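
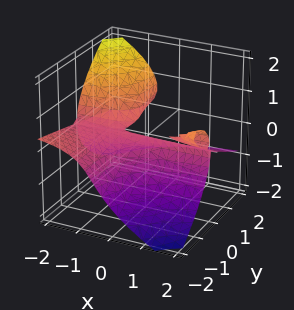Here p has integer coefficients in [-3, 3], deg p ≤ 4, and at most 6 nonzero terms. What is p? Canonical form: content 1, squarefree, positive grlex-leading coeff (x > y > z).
First, I count 2 distinct pieces. They look like related sheets of one shape, so recover p as a whole.
Then, degree: the shape is more complex than any degree-2 surface, so deg p = 3.
Then, against the integer gridlines: it meets the z-axis at z = 0 (among the integer gridlines); it meets the y-axis at y = 0 (among the integer gridlines); every point of the x-axis in the box is on the surface.
Finally, these observations pin down the coefficients.

x*y^2 + 3*x*y*z + 3*z^3 + y^2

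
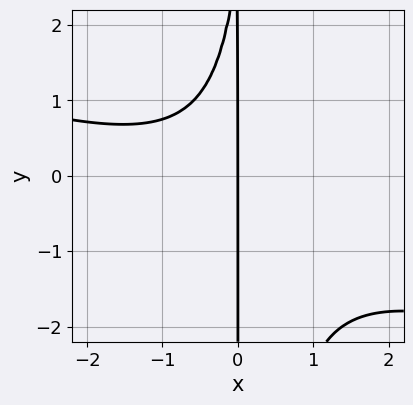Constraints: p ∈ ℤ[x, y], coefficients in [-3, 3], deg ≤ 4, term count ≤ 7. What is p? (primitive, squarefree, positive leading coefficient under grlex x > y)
First, the degree is 3 — a generic line meets the curve in up to 3 points.
Then, against the integer gridlines: it crosses the x-axis at the gridline x = 0; every point of the y-axis in the box is on the curve.
Finally, assembling these constraints gives the stated polynomial.

x^3 + 3*x^2*y + x^2 - x*y + 3*x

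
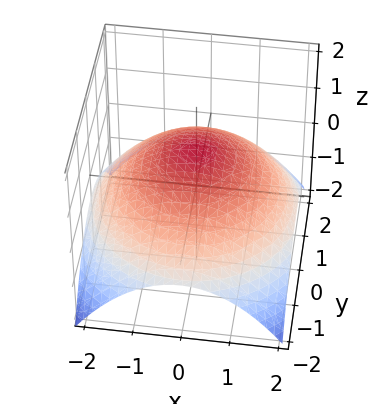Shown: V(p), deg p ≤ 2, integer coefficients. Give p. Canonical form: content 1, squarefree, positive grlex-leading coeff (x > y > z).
x^2 + y^2 + 3*z - 3

(a) Degree: no degree-1 surface has this shape, so deg p = 2.
(b) Symmetries: rotational symmetry about the z-axis ⇒ p depends on x, y only through x² + y².
(c) Against the integer gridlines: it meets the z-axis at z = 1 (among the integer gridlines); a circular section at z = 0 has radius between 1 and 2.
(d) Together with the visible shape, these determine p as stated.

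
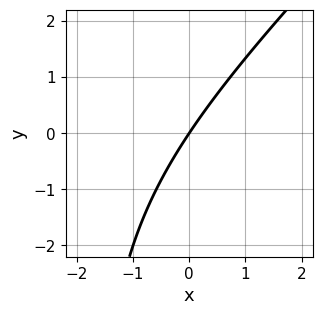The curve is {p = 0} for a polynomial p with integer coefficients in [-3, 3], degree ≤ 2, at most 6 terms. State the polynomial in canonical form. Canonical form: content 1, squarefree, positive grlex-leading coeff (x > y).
x^2 - x*y + 3*x - 2*y

1. Degree: no degree-1 curve has this shape, so deg p = 2.
2. Checking where it meets the axes: one y-axis crossing is at y = 0; one x-axis crossing is at x = 0.
3. Matching integer coefficients to the picture gives p.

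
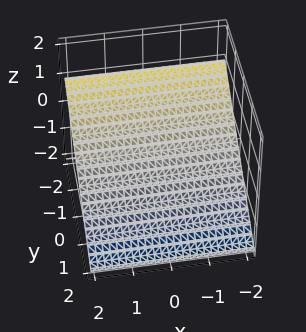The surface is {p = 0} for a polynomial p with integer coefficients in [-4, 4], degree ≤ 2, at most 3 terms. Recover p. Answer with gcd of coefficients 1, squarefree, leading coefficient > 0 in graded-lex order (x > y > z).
deg p = 1. The surface is flat (a plane).
Observable constraints: one y-axis crossing is at y = -1; the surface avoids every integer x-axis point in the box.
Solving for integer coefficients yields p as stated.

2*y + 3*z + 2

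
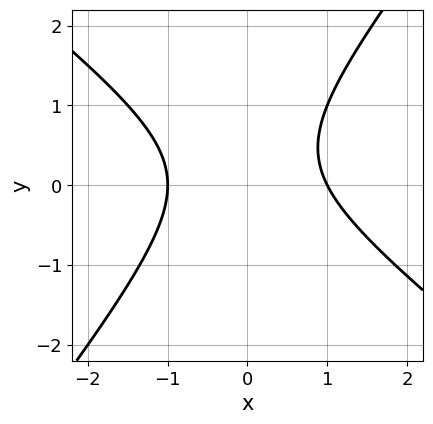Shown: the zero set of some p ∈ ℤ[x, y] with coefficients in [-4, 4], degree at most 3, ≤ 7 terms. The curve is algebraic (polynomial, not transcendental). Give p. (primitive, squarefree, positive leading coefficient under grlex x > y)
2*x^2 + x*y - 2*y^2 + y - 2

First, deg p = 2. No degree-1 curve has this shape.
Next, reading off the gridlines: the x-axis gridline crossings are at x ∈ {-1, 1}; no y-intercept at any integer in the box.
Finally, fitting integer coefficients to these (and the overall shape) gives p.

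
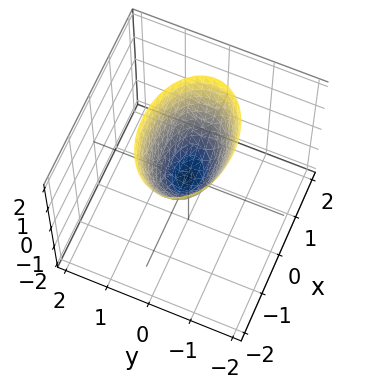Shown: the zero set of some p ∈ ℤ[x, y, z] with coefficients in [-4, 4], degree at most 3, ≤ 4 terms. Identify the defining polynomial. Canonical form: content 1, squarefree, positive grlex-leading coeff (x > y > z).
x^2 + 2*y^2 - z

(a) The degree is 2 — a paraboloid; a quadric.
(b) Symmetries: the y ↦ −y reflection is a symmetry, so y appears only in even powers; the x ↦ −x reflection is a symmetry, so x appears only in even powers.
(c) Checking where it meets the axes: it crosses the y-axis at the gridline y = 0; one x-axis crossing is at x = 0; it meets the z-axis at z = 0 (among the integer gridlines).
(d) These observations pin down the coefficients.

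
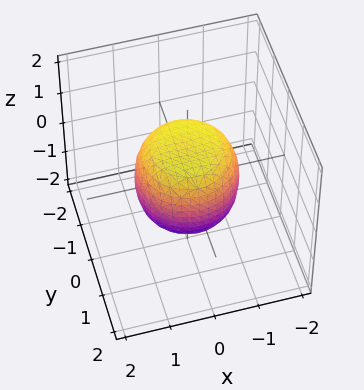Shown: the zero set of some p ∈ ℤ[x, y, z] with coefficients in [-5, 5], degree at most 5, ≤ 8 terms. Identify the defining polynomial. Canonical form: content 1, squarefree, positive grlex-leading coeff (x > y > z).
The degree is 4 — the shape is more complex than any degree-3 surface.
By symmetry, every cross-section ⟂ z is a circle, so x, y appear only via x² + y².
From the visible intercepts: a circular section at z = -1 has radius between 0 and 1; among the integer gridlines, it crosses the z-axis at z ∈ {-1, 1}.
These observations pin down the coefficients.

2*x^4 + 4*x^2*y^2 + 2*y^4 - x^2 - y^2 + 2*z^2 - 2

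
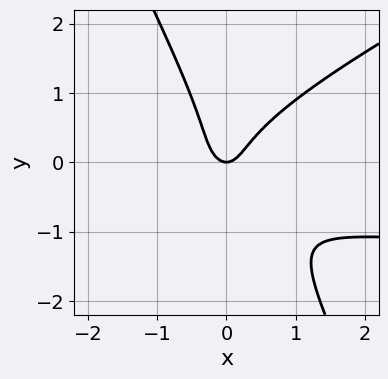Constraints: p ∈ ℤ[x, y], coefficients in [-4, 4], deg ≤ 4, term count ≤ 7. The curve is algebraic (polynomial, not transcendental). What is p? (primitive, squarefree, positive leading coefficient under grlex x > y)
2*x^2*y - 3*x*y^2 - 2*y^3 + 3*x^2 - y

(a) deg p = 3. No degree-2 curve has this shape.
(b) Reading off the gridlines: it crosses the x-axis at the gridline x = 0; it meets the y-axis at y = 0 (among the integer gridlines).
(c) These observations pin down the coefficients.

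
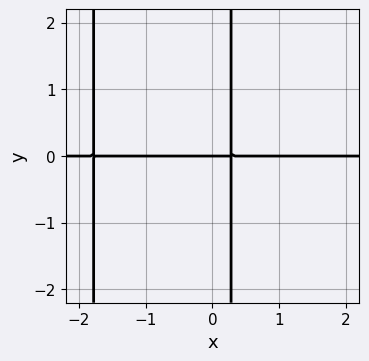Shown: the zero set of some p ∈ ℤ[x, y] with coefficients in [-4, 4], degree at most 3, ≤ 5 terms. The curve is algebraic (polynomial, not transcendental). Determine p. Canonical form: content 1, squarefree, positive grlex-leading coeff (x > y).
1. deg p = 3. No degree-2 curve has this shape.
2. From the visible intercepts: it crosses the y-axis at the gridline y = 0; the visible x-axis segment lies entirely on the curve.
3. Matching integer coefficients to the picture gives p.

2*x^2*y + 3*x*y - y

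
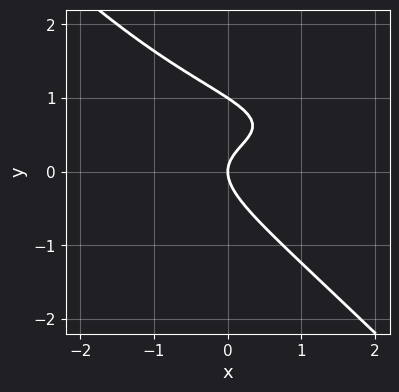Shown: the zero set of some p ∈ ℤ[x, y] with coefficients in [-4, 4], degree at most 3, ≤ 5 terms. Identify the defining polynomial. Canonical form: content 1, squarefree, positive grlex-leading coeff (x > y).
3*x*y^2 + 3*y^3 - 3*x*y - 3*y^2 + 2*x

First, degree: no degree-2 curve has this shape, so deg p = 3.
Then, checking where it meets the axes: the y-axis gridline crossings are at y ∈ {0, 1}; one x-axis crossing is at x = 0.
Finally, matching integer coefficients to the picture gives p.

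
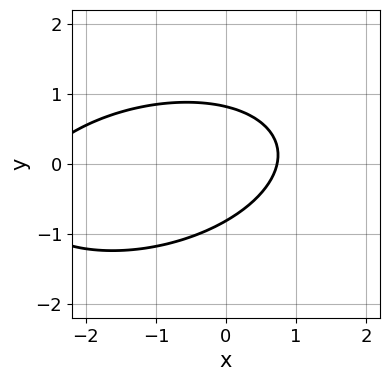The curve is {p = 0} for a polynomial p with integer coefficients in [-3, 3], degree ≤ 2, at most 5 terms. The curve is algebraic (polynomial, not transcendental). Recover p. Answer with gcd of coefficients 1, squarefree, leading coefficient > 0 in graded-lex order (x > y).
1. deg p = 2.
2. Matching integer coefficients to the picture gives p.

x^2 - x*y + 3*y^2 + 2*x - 2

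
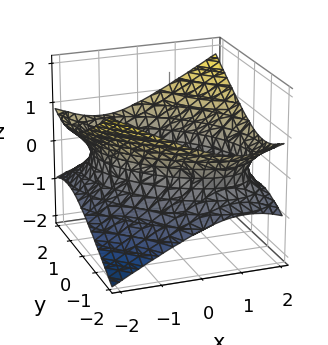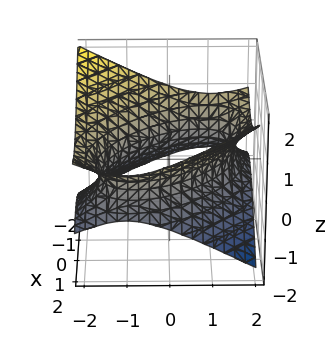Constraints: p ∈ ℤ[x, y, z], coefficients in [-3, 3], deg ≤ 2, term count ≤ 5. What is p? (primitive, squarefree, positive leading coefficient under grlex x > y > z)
x^2 + x*y + y^2 - 3*z^2 - 2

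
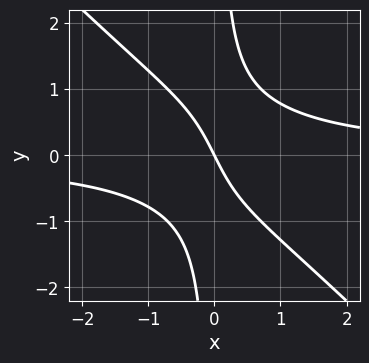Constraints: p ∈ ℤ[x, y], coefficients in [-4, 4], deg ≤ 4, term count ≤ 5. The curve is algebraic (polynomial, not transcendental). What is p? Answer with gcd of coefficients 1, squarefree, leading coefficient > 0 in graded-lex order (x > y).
2*x^2*y + 2*x*y^2 - 2*x - y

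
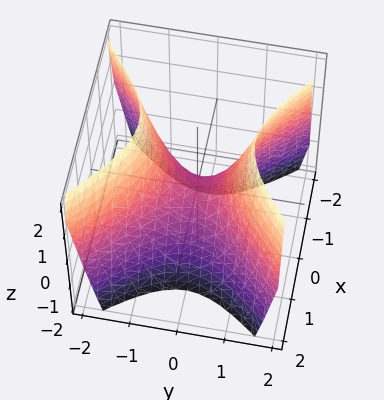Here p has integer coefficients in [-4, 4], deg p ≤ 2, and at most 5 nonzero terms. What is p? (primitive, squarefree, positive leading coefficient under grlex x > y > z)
3*x^2 - 3*y^2 + 2*z

1. Degree: a saddle surface; a quadric, so deg p = 2.
2. Symmetries: the y ↦ −y reflection is a symmetry, so y appears only in even powers; the x ↦ −x reflection is a symmetry, so x appears only in even powers.
3. Against the integer gridlines: one y-axis crossing is at y = 0; one z-axis crossing is at z = 0.
4. Fitting integer coefficients to these (and the overall shape) gives p.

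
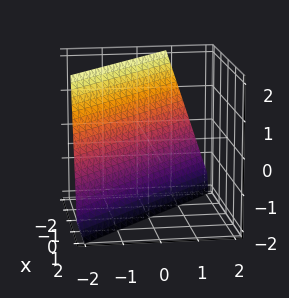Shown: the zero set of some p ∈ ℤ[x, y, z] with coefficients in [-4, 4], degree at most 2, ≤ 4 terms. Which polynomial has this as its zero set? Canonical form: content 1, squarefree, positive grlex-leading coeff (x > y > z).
First, the degree is 1 — every cross-section is a straight line — this is a plane.
Then, reading off the gridlines: one z-axis crossing is at z = -2.
Finally, matching integer coefficients to the picture gives p.

3*x + 3*y + z + 2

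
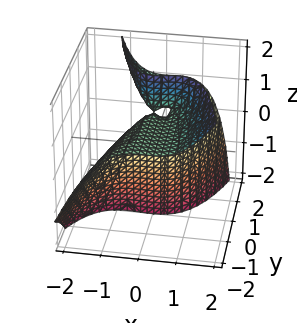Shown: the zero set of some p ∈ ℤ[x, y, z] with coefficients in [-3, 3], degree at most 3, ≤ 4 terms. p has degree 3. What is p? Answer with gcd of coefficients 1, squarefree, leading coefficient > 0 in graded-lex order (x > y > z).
First, deg p = 3. A generic line meets the surface in up to 3 points.
Next, against the integer gridlines: it meets the y-axis at y = 0 (among the integer gridlines); the visible z-axis segment lies entirely on the surface; one x-axis crossing is at x = 0.
Finally, solving for integer coefficients yields p as stated.

2*x^3 - x^2*z + 3*y*z - 3*y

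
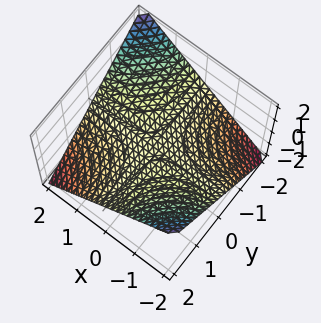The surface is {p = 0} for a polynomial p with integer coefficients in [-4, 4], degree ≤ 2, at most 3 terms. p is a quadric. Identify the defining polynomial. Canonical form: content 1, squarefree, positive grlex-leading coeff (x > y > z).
x*y + 2*z

(a) Degree: a hyperbolic paraboloid; a quadric, so deg p = 2.
(b) Checking where it meets the axes: one z-axis crossing is at z = 0; the visible y-axis segment lies entirely on the surface.
(c) These observations pin down the coefficients. Check: (2, 0, 0) on the x-axis lies on the surface, and p(2, 0, 0) = 0. ✓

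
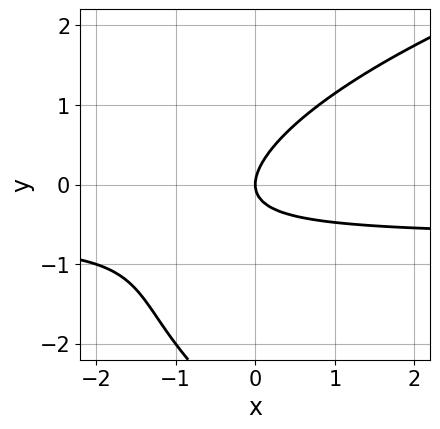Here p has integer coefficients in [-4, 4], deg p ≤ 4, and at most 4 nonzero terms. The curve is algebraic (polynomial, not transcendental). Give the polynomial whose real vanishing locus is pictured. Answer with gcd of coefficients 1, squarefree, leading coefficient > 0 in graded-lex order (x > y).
(a) Degree: a generic line meets the curve in up to 3 points, so deg p = 3.
(b) From the visible intercepts: it crosses the y-axis at the gridline y = 0; it crosses the x-axis at the gridline x = 0.
(c) Matching integer coefficients to the picture gives p.

y^3 - 3*x*y + 3*y^2 - 2*x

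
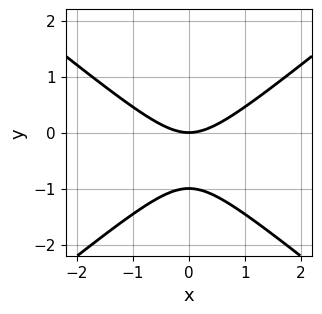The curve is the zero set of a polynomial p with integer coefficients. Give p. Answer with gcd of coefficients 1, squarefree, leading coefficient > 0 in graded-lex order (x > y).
(a) Degree: the shape is more complex than any degree-1 curve, so deg p = 2.
(b) Symmetries: it's symmetric under x → −x, forcing even powers of x.
(c) Checking where it meets the axes: among the integer gridlines, it crosses the y-axis at y ∈ {-1, 0}; it meets the x-axis at x = 0 (among the integer gridlines).
(d) Together with the visible shape, these determine p as stated.

2*x^2 - 3*y^2 - 3*y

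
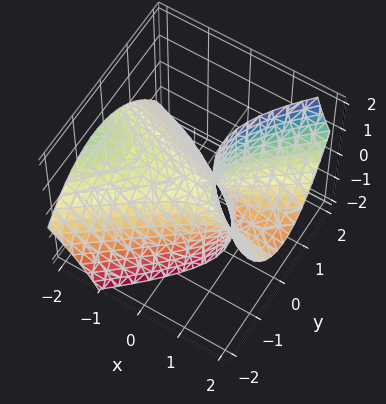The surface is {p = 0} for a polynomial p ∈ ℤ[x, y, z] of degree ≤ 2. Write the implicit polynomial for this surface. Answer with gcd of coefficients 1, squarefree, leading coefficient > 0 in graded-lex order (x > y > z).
deg p = 2.
Checking where it meets the axes: it crosses the x-axis at the gridline x = 0; it meets the z-axis at z = 0 (among the integer gridlines); it crosses the y-axis at the gridline y = 0.
The integer polynomial consistent with all of this is the stated p.

x^2 + x*y + 3*x*z - 3*y^2 - 2*z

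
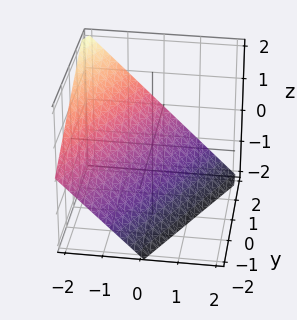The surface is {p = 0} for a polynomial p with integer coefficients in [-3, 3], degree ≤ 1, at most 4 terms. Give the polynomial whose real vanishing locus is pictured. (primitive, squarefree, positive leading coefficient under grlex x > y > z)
2*x - y + 2*z + 2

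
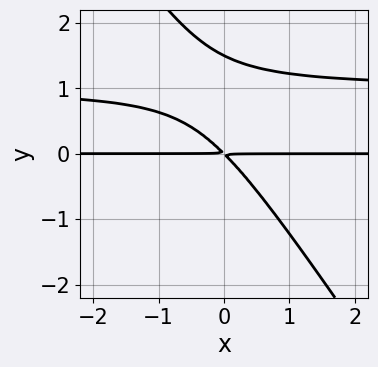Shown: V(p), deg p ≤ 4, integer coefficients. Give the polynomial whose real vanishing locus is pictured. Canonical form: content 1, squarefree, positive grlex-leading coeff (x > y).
3*x*y^2 + 2*y^3 - 3*x*y - 3*y^2

1. The degree is 3 — the shape is more complex than any degree-2 curve.
2. From the visible intercepts: every point of the x-axis in the box is on the curve.
3. Fitting integer coefficients to these (and the overall shape) gives p.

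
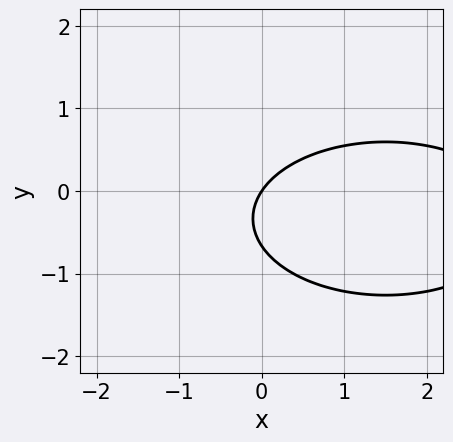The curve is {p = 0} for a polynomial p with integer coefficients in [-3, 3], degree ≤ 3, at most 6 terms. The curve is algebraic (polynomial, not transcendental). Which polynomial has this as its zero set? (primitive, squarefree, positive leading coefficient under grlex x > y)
(a) Degree: a generic line meets the curve in up to 2 points, so deg p = 2.
(b) From the axis intercepts and sections: it crosses the x-axis at the gridline x = 0; one y-axis crossing is at y = 0.
(c) Fitting integer coefficients to these (and the overall shape) gives p.

x^2 + 3*y^2 - 3*x + 2*y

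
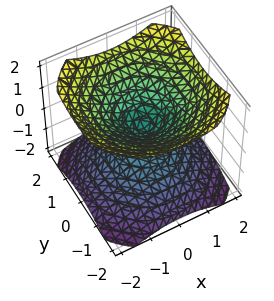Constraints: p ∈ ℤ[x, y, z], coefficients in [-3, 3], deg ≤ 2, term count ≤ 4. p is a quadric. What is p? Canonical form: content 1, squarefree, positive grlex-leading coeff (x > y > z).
First, the picture has 2 separate pieces.
Next, the degree is 2 — two nappes meeting at a single point; a quadric.
Next, by symmetry, the surface is invariant under rotation about z: p = q(x² + y², z); the z ↦ −z reflection is a symmetry, so z appears only in even powers.
Next, reading off the gridlines: it meets the x-axis at x = 0 (among the integer gridlines); it meets the y-axis at y = 0 (among the integer gridlines).
Finally, together with the visible shape, these determine p as stated.

2*x^2 + 2*y^2 - 3*z^2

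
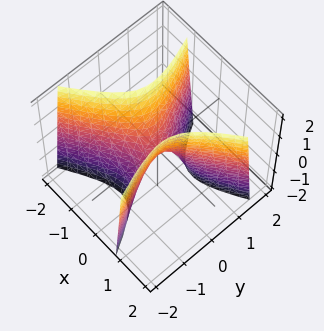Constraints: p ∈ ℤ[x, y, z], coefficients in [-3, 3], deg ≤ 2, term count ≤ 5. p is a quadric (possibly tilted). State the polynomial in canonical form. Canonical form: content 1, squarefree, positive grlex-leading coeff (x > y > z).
3*x^2 - 3*x*y - 2*y^2 - z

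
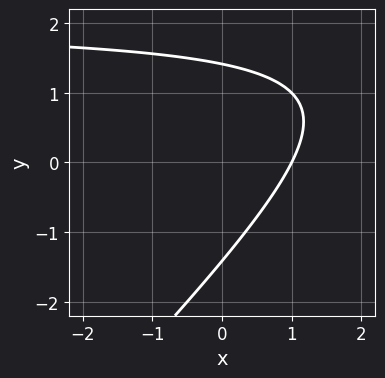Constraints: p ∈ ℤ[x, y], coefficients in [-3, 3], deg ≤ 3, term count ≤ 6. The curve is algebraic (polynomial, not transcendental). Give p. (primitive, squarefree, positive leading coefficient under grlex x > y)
x*y - y^2 - 2*x + 2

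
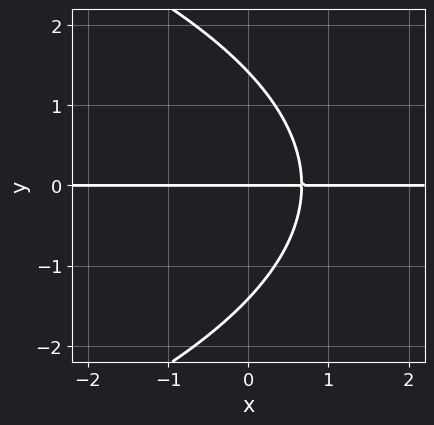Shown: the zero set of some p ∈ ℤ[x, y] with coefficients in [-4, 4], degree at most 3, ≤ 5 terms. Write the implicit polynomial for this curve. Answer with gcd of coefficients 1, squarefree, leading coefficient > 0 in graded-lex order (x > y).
(a) The degree is 3 — a generic line meets the curve in up to 3 points.
(b) Reading off the gridlines: the visible x-axis segment lies entirely on the curve; it crosses the y-axis at the gridline y = 0.
(c) Solving for integer coefficients yields p as stated.

y^3 + 3*x*y - 2*y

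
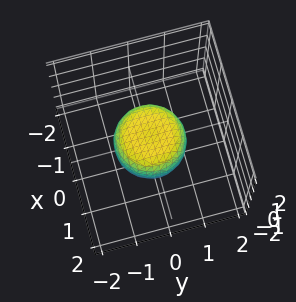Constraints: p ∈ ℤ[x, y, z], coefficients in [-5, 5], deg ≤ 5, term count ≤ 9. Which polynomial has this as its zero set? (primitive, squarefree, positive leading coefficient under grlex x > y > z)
First, degree: a generic line meets the surface in up to 4 points, so deg p = 4.
Next, symmetry: the z-axis is an axis of rotation, so x and y enter only as x² + y².
Then, against the integer gridlines: the x-axis gridline crossings are at x ∈ {-1, 1}; the y-axis gridline crossings are at y ∈ {-1, 1}.
Finally, putting this together gives p.

2*x^4 + 4*x^2*y^2 + 2*y^4 - x^2 - y^2 + 2*z^2 - 1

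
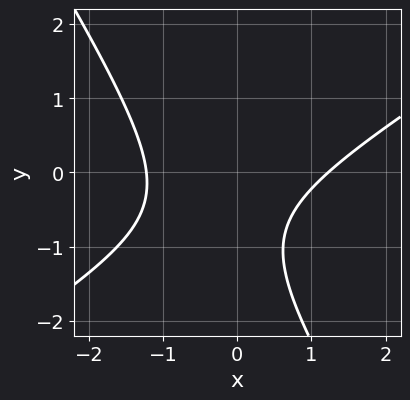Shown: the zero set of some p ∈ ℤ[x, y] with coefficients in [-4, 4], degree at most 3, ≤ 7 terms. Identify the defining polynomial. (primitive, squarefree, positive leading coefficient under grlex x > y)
2*x^2 - 2*x*y - 2*y^2 - 3*y - 3

1. The degree is 2 — the shape is more complex than any degree-1 curve.
2. From the visible intercepts: it misses every integer gridline on the y-axis.
3. Assembling these constraints gives the stated polynomial.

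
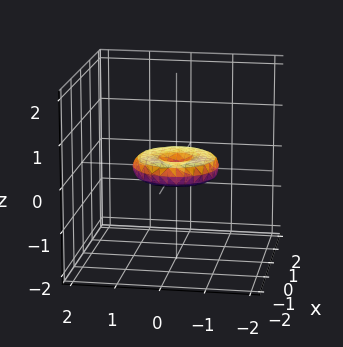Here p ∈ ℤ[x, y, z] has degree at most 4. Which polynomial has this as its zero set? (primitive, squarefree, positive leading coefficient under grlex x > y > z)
x^4 + 2*x^2*y^2 + y^4 - x^2 - y^2 + 3*z^2

First, the degree is 4 — a generic line meets the surface in up to 4 points.
Next, symmetry: every cross-section ⟂ z is a circle, so x, y appear only via x² + y².
Then, reading off the gridlines: among the integer gridlines, it crosses the y-axis at y ∈ {-1, 0, 1}; the x-axis gridline crossings are at x ∈ {-1, 0, 1}; a circular section at z = 0 has radius exactly 1.
Finally, fitting integer coefficients to these (and the overall shape) gives p.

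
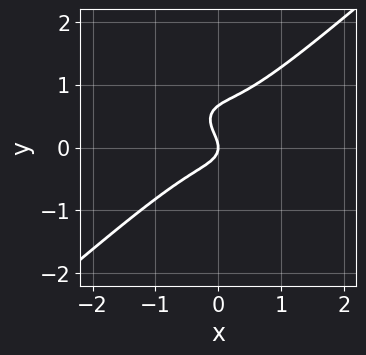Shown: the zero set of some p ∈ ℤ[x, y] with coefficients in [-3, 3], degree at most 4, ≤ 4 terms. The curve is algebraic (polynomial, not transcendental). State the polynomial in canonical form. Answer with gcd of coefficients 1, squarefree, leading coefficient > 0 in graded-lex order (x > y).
(a) The degree is 3 — the shape is more complex than any degree-2 curve.
(b) From the axis intercepts and sections: it crosses the y-axis at the gridline y = 0; one x-axis crossing is at x = 0.
(c) Solving for integer coefficients yields p as stated.

2*x^3 - 3*y^3 + 2*y^2 + x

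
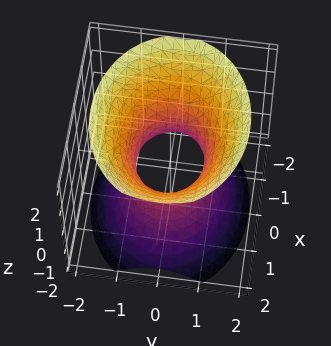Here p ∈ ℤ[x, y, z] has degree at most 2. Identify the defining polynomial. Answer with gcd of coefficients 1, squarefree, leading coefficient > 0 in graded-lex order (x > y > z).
2*x^2 + 3*y^2 - 2*z^2 - 2

First, the degree is 2 — one connected sheet with a waist; a quadric.
Then, symmetries: it's symmetric under x → −x, forcing even powers of x; mirror symmetry z ↦ −z ⇒ only even powers of z; it's symmetric under y → −y, forcing even powers of y.
Then, checking where it meets the axes: among the integer gridlines, it crosses the x-axis at x ∈ {-1, 1}; it misses every integer gridline on the z-axis.
Finally, putting this together gives p.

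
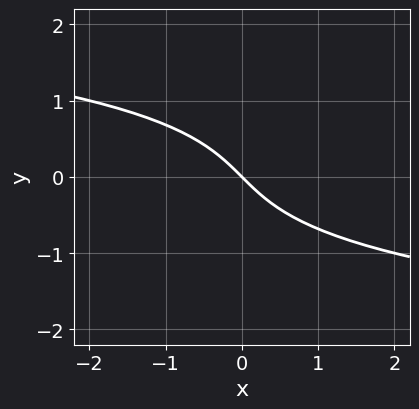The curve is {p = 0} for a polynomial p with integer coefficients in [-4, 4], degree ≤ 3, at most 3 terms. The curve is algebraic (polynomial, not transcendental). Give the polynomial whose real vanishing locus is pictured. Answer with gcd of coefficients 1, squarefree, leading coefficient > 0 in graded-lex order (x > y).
y^3 + x + y

First, the degree is 3 — the shape is more complex than any degree-2 curve.
Next, against the integer gridlines: it crosses the x-axis at the gridline x = 0; it meets the y-axis at y = 0 (among the integer gridlines).
Finally, these observations pin down the coefficients.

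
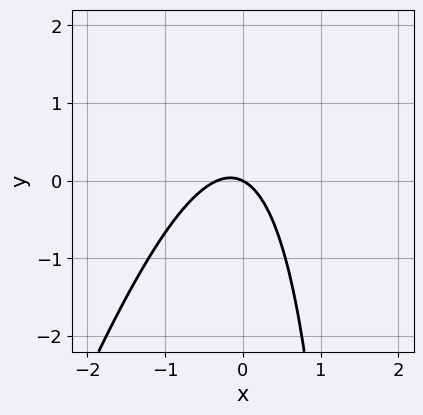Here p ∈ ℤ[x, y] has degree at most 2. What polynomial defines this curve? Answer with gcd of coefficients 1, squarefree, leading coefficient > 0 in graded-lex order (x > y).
(a) The degree is 2 — the shape is more complex than any degree-1 curve.
(b) Checking where it meets the axes: it crosses the x-axis at the gridline x = 0; it meets the y-axis at y = 0 (among the integer gridlines).
(c) Together with the visible shape, these determine p as stated.

3*x^2 - x*y + x + 2*y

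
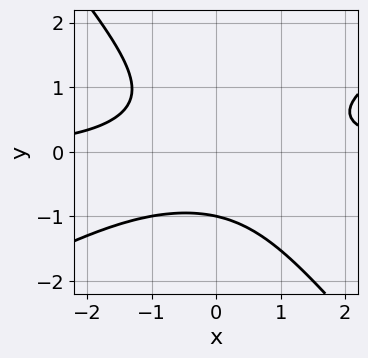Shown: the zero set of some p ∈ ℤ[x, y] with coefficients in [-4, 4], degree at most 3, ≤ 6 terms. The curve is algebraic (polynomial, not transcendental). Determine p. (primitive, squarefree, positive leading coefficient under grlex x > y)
First, the degree is 3 — no degree-2 curve has this shape.
Then, against the integer gridlines: it misses every integer gridline on the x-axis; it meets the y-axis at y = -1 (among the integer gridlines).
Finally, the integer polynomial consistent with all of this is the stated p.

2*x^2*y - 2*x*y^2 - 3*y^3 - 3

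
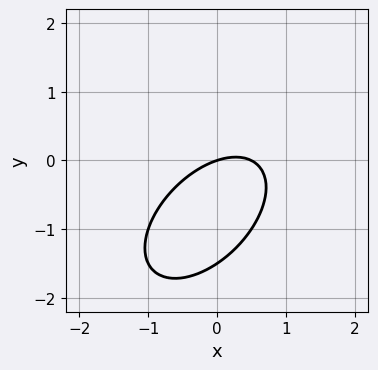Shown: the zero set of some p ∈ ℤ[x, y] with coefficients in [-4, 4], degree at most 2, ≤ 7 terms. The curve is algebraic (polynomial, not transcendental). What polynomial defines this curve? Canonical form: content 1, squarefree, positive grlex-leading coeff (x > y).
(a) deg p = 2. A generic line meets the curve in up to 2 points.
(b) From the axis intercepts and sections: it meets the x-axis at x = 0 (among the integer gridlines); one y-axis crossing is at y = 0.
(c) Together with the visible shape, these determine p as stated.

2*x^2 - 2*x*y + 2*y^2 - x + 3*y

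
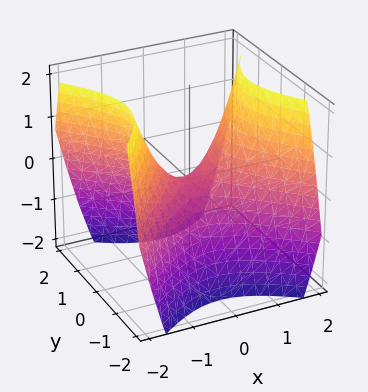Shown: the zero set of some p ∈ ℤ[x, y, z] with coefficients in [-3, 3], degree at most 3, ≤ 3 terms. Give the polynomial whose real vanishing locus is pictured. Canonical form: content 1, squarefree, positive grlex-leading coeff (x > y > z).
x^2 - y^2 - z

1. Degree: a hyperbolic paraboloid; a quadric, so deg p = 2.
2. Symmetries: it's symmetric under y → −y, forcing even powers of y; it's symmetric under x → −x, forcing even powers of x.
3. From the visible intercepts: it crosses the z-axis at the gridline z = 0; it crosses the y-axis at the gridline y = 0.
4. Assembling these constraints gives the stated polynomial.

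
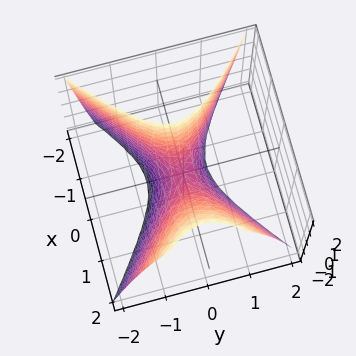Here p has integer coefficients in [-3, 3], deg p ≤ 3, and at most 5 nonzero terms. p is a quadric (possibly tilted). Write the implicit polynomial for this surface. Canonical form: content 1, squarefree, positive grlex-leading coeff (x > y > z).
deg p = 2. The shape is more complex than any degree-1 surface.
Observable constraints: one z-axis crossing is at z = 0; one x-axis crossing is at x = 0; one y-axis crossing is at y = 0.
Fitting integer coefficients to these (and the overall shape) gives p.

2*x^2 - x*z - 3*y^2 - z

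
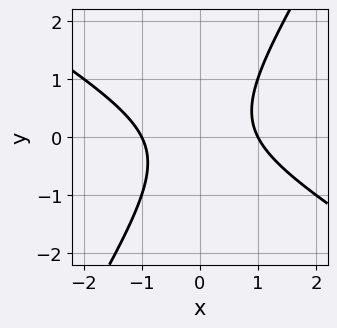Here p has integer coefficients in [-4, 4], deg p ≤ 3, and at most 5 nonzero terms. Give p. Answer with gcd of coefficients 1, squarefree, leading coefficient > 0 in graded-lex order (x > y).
1. deg p = 2. No degree-1 curve has this shape.
2. Reading off the gridlines: among the integer gridlines, it crosses the x-axis at x ∈ {-1, 1}; no y-intercept at any integer in the box.
3. These observations pin down the coefficients.

x^2 + x*y - y^2 - 1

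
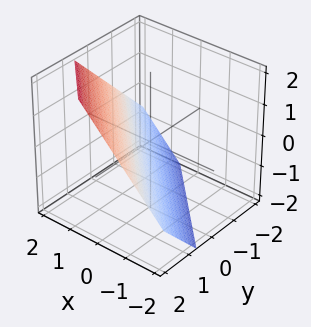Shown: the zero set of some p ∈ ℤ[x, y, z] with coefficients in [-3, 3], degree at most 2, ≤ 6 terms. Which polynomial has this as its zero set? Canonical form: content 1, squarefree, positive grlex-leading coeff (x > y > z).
3*x + 3*y - 3*z - 2

First, deg p = 1. Every cross-section is a straight line — this is a plane.
Finally, the integer polynomial consistent with all of this is the stated p.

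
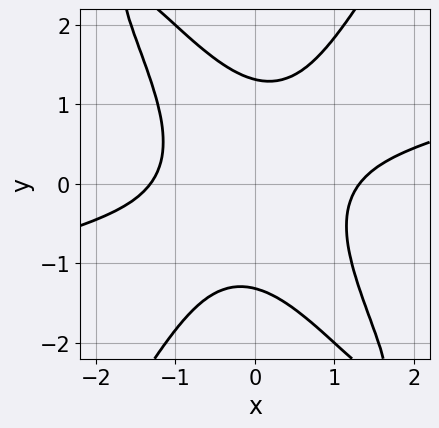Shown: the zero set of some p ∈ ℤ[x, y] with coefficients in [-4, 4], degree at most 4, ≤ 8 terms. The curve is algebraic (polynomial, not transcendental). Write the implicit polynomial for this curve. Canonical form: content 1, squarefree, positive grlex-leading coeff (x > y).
x^4 - 3*x^3*y - 3*x^2*y^2 + x*y^3 + y^4 - 3

1. Degree: no degree-3 curve has this shape, so deg p = 4.
2. Putting this together gives p.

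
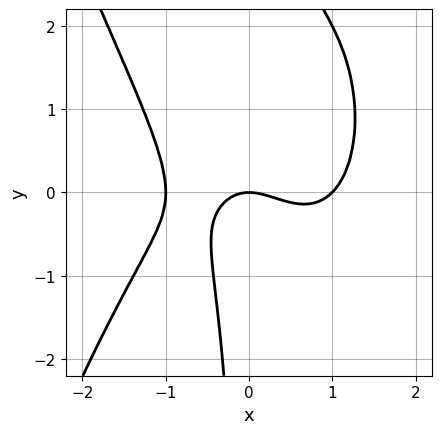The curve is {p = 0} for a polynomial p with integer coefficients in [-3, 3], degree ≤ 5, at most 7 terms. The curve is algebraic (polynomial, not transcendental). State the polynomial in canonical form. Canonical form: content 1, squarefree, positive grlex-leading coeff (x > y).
The degree is 4 — no degree-3 curve has this shape.
Observable constraints: it meets the y-axis at y = 0 (among the integer gridlines); the x-axis gridline crossings are at x ∈ {-1, 0, 1}.
Solving for integer coefficients yields p as stated.

x^4 + x*y^2 - x^2 - x*y - y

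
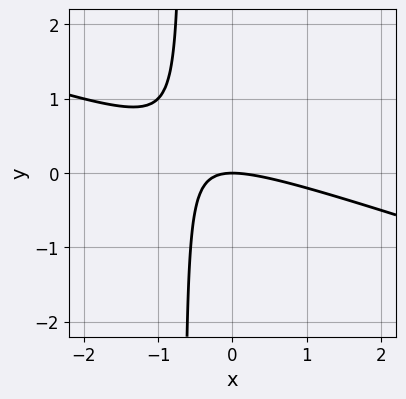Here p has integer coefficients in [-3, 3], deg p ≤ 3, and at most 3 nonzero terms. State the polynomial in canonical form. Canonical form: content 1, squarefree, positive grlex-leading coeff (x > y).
1. The degree is 2 — the shape is more complex than any degree-1 curve.
2. From the axis intercepts and sections: it crosses the x-axis at the gridline x = 0; one y-axis crossing is at y = 0.
3. Putting this together gives p.

x^2 + 3*x*y + 2*y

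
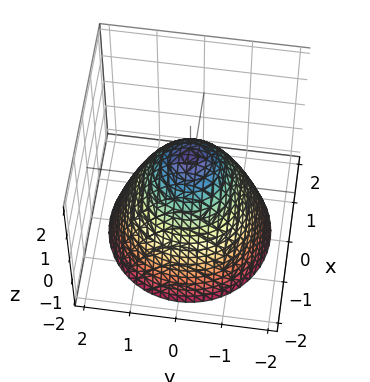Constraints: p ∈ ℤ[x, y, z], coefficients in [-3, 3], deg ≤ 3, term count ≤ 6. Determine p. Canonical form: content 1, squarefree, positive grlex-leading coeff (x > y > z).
First, deg p = 2. The shape is more complex than any degree-1 surface.
Next, symmetries: rotational symmetry about the z-axis ⇒ p depends on x, y only through x² + y².
Then, observable constraints: the y-axis gridline crossings are at y ∈ {-1, 1}; it crosses the z-axis at the gridline z = 1; a circular section at z = -2 has radius between 1 and 2; among the integer gridlines, it crosses the x-axis at x ∈ {-1, 1}.
Finally, assembling these constraints gives the stated polynomial.

x^2 + y^2 + z - 1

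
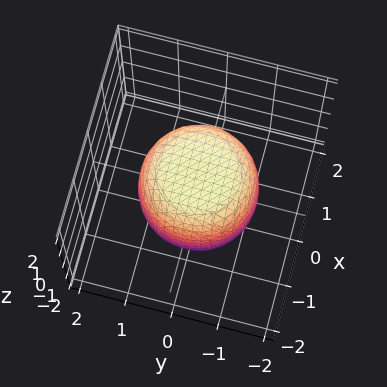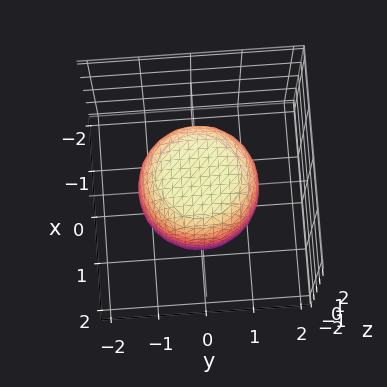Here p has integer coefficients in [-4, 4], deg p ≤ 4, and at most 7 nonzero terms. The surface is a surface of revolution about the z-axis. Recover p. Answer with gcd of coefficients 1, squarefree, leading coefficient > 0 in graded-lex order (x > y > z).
2*x^4 + 4*x^2*y^2 + 2*y^4 - x^2 - y^2 + 2*z^2 - 3

1. The degree is 4 — the shape is more complex than any degree-3 surface.
2. Symmetries: the z-axis is an axis of rotation, so x and y enter only as x² + y².
3. From the axis intercepts and sections: a circular section at z = 1 has radius exactly 1.
4. Fitting integer coefficients to these (and the overall shape) gives p.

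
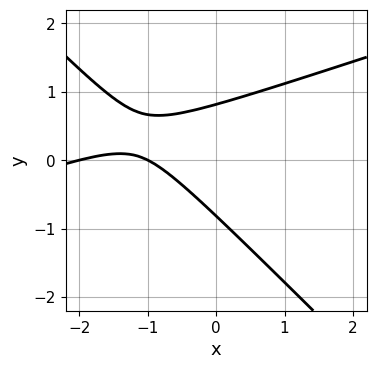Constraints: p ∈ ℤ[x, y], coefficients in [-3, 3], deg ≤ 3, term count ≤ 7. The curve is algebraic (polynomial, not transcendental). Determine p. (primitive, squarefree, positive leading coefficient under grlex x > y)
x^2 - 2*x*y - 3*y^2 + 3*x + 2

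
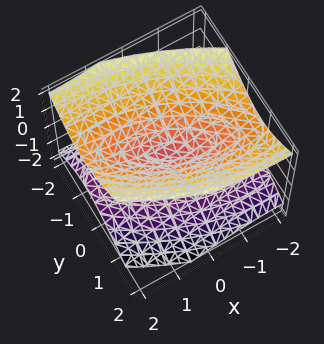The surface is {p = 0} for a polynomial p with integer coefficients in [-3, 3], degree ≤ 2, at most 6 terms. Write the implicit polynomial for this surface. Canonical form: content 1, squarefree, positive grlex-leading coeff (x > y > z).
x^2 + 2*x*y + 3*y^2 - 3*z^2

(a) I count 2 distinct pieces.
(b) Degree: the shape is more complex than any degree-1 surface, so deg p = 2.
(c) Observable constraints: one z-axis crossing is at z = 0; one x-axis crossing is at x = 0; it crosses the y-axis at the gridline y = 0.
(d) Solving for integer coefficients yields p as stated.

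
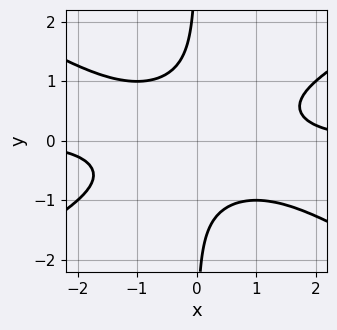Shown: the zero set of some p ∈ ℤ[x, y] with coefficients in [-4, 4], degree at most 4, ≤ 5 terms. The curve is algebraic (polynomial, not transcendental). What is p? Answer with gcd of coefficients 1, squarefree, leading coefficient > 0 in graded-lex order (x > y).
First, deg p = 4. No degree-3 curve has this shape.
Next, from the axis intercepts and sections: the curve avoids every integer x-axis point in the box; it misses every integer gridline on the y-axis.
Finally, the integer polynomial consistent with all of this is the stated p.

x^3*y - 3*x*y^3 - 2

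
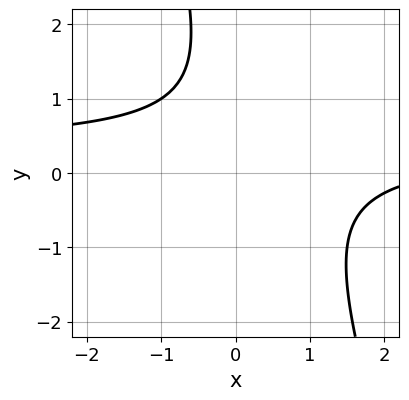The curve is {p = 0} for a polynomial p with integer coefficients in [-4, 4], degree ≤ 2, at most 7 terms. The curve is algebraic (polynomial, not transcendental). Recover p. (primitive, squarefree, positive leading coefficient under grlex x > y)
3*x*y + y^2 - x - 2*y + 3

1. Degree: the shape is more complex than any degree-1 curve, so deg p = 2.
2. Observable constraints: no y-intercept at any integer in the box; no x-intercept at any integer in the box.
3. Putting this together gives p.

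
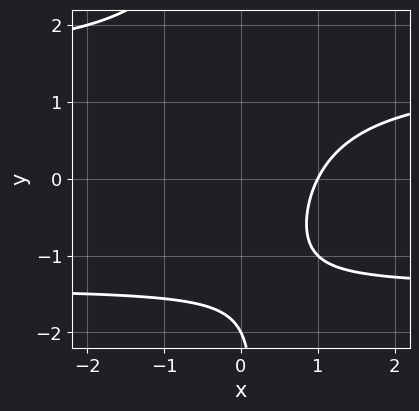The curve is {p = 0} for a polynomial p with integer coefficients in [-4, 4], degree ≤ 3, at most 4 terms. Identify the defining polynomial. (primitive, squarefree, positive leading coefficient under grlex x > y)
x*y^2 - 2*x + y + 2

Degree: a generic line meets the curve in up to 3 points, so deg p = 3.
From the visible intercepts: it meets the y-axis at y = -2 (among the integer gridlines); it meets the x-axis at x = 1 (among the integer gridlines).
Solving for integer coefficients yields p as stated.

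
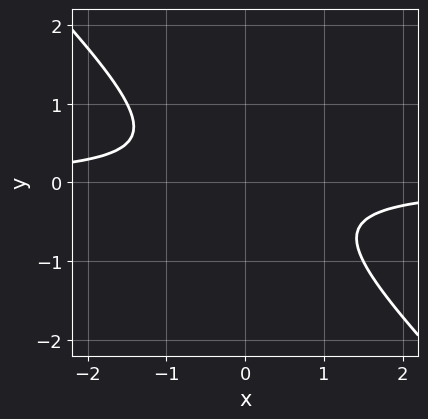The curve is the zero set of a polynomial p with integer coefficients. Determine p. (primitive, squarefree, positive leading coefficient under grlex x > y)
2*x*y + 2*y^2 + 1

First, the degree is 2 — no degree-1 curve has this shape.
Then, against the integer gridlines: it misses every integer gridline on the y-axis; no x-intercept at any integer in the box.
Finally, together with the visible shape, these determine p as stated.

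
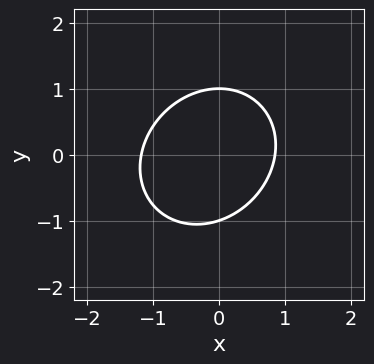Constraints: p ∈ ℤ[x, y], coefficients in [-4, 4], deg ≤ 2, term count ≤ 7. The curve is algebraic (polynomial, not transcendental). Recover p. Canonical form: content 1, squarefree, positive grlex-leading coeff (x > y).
3*x^2 - x*y + 3*y^2 + x - 3

1. The degree is 2 — a generic line meets the curve in up to 2 points.
2. From the visible intercepts: among the integer gridlines, it crosses the y-axis at y ∈ {-1, 1}.
3. Assembling these constraints gives the stated polynomial.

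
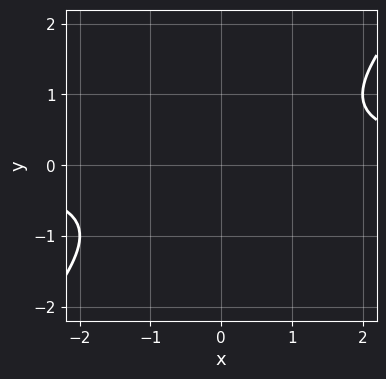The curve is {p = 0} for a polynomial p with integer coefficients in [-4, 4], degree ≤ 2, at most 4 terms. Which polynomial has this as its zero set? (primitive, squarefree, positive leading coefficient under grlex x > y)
1. Degree: no degree-1 curve has this shape, so deg p = 2.
2. Checking where it meets the axes: it misses every integer gridline on the y-axis; the curve avoids every integer x-axis point in the box.
3. Matching integer coefficients to the picture gives p.

x*y - y^2 - 1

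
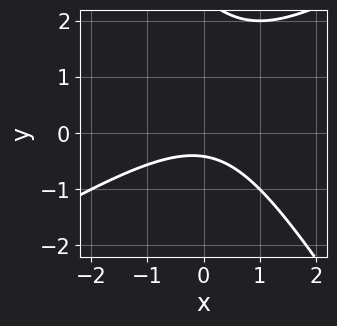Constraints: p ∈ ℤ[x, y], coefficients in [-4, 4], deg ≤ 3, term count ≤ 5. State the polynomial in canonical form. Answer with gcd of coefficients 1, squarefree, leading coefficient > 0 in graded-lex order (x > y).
deg p = 2.
Reading off the gridlines: the curve avoids every integer x-axis point in the box.
The integer polynomial consistent with all of this is the stated p.

x^2 - x*y - y^2 + 2*y + 1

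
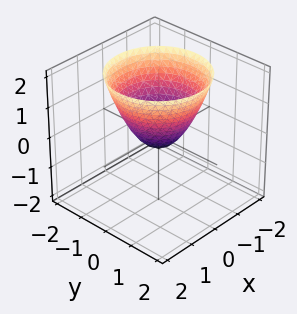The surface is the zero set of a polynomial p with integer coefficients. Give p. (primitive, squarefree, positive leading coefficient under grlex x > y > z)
First, degree: the shape is more complex than any degree-1 surface, so deg p = 2.
Then, symmetry: the surface is invariant under rotation about z: p = q(x² + y², z).
Next, observable constraints: a circular section at z = 1 has radius between 1 and 2.
Finally, the integer polynomial consistent with all of this is the stated p.

3*x^2 + 3*y^2 - 3*z - 1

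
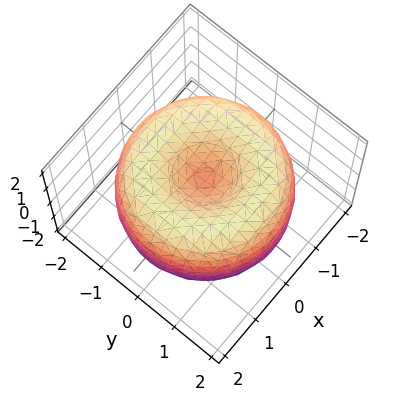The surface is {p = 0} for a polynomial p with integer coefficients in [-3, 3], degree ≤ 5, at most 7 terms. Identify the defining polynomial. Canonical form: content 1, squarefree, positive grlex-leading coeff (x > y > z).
Degree: the shape is more complex than any degree-3 surface, so deg p = 4.
Symmetries: rotational symmetry about the z-axis ⇒ p depends on x, y only through x² + y².
Checking where it meets the axes: a circular section at z = -1 has radius between 0 and 1.
Solving for integer coefficients yields p as stated.

x^4 + 2*x^2*y^2 + y^4 - 3*x^2 - 3*y^2 + 2*z^2 - 1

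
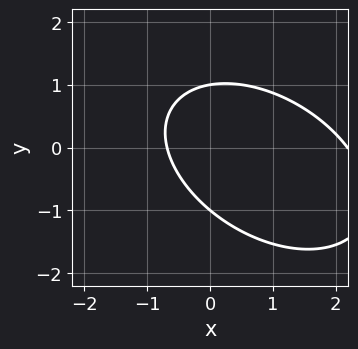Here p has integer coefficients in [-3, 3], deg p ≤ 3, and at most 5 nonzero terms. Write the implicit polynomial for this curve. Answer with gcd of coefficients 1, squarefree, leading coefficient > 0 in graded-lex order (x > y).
(a) Degree: the shape is more complex than any degree-1 curve, so deg p = 2.
(b) Against the integer gridlines: among the integer gridlines, it crosses the y-axis at y ∈ {-1, 1}.
(c) Putting this together gives p.

2*x^2 + 2*x*y + 3*y^2 - 3*x - 3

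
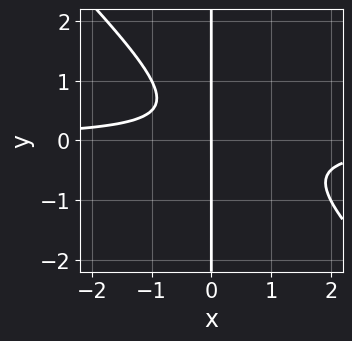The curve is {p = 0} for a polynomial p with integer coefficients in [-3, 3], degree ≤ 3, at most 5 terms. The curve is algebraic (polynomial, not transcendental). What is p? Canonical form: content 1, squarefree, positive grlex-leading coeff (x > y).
2*x^2*y + 2*x*y^2 - x*y + x

(a) Degree: no degree-2 curve has this shape, so deg p = 3.
(b) Checking where it meets the axes: one x-axis crossing is at x = 0; the visible y-axis segment lies entirely on the curve.
(c) Matching integer coefficients to the picture gives p.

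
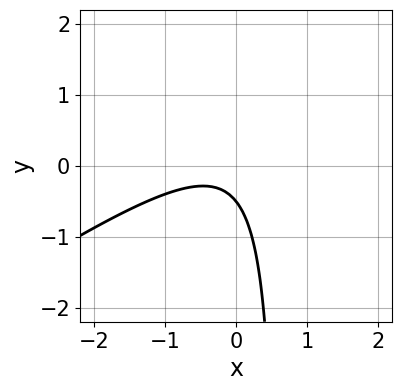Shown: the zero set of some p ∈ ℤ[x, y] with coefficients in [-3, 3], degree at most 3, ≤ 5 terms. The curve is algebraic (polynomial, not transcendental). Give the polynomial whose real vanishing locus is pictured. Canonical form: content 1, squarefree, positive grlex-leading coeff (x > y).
2*x^2 - 3*x*y + x + 2*y + 1

First, deg p = 2.
Then, observable constraints: no x-intercept at any integer in the box.
Finally, assembling these constraints gives the stated polynomial.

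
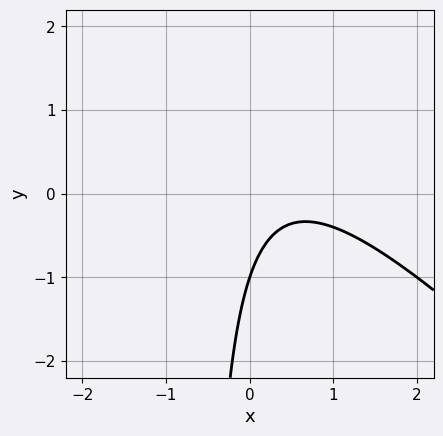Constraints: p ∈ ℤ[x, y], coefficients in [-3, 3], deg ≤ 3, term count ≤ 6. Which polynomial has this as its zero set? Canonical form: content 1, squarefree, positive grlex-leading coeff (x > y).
3*x^2 + 3*x*y - 3*x + 2*y + 2

1. Degree: no degree-1 curve has this shape, so deg p = 2.
2. From the axis intercepts and sections: no x-intercept at any integer in the box; it crosses the y-axis at the gridline y = -1.
3. Solving for integer coefficients yields p as stated.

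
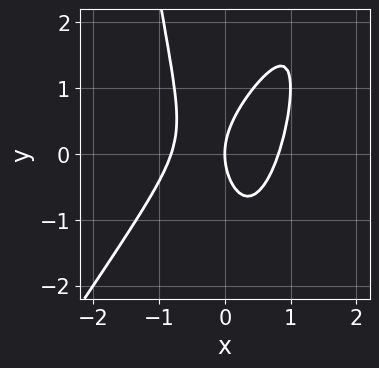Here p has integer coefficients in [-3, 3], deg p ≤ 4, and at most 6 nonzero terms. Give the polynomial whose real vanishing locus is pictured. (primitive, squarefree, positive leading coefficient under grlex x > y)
(a) Degree: a generic line meets the curve in up to 3 points, so deg p = 3.
(b) Reading off the gridlines: it crosses the y-axis at the gridline y = 0; it meets the x-axis at x = 0 (among the integer gridlines).
(c) Matching integer coefficients to the picture gives p.

3*x^3 - 2*x^2*y + y^2 - 2*x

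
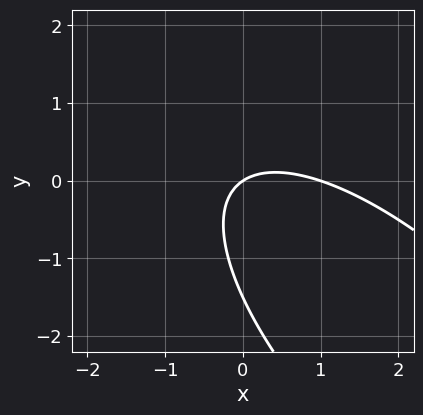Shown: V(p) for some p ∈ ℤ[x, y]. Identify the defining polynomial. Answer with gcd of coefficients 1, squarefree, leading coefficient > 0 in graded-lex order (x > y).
2*x^2 + 3*x*y + 2*y^2 - 2*x + 3*y

Degree: the shape is more complex than any degree-1 curve, so deg p = 2.
From the visible intercepts: the x-axis gridline crossings are at x ∈ {0, 1}; it crosses the y-axis at the gridline y = 0.
The integer polynomial consistent with all of this is the stated p.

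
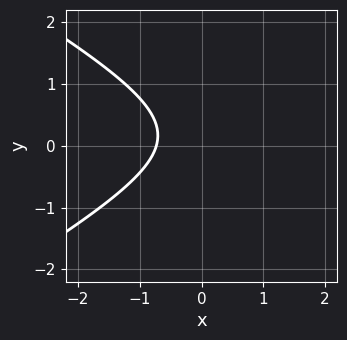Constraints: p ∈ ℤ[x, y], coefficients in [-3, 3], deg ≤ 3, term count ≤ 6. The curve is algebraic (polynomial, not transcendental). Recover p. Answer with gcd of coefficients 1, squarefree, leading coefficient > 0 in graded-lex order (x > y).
x^2 - 3*y^2 - 2*x + y - 2

deg p = 2.
Checking where it meets the axes: it misses every integer gridline on the y-axis.
Putting this together gives p.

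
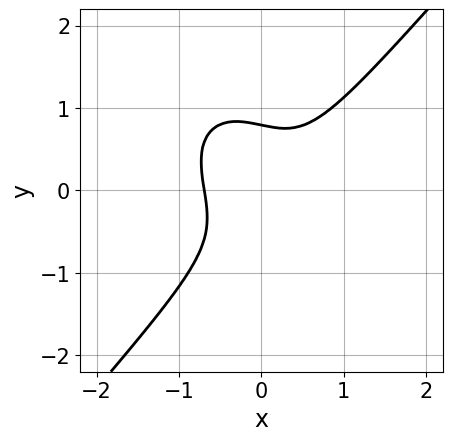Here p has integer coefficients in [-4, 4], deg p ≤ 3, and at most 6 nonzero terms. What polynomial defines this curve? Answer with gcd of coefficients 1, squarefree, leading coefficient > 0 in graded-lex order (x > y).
First, degree: a generic line meets the curve in up to 3 points, so deg p = 3.
Finally, solving for integer coefficients yields p as stated.

3*x^3 - 2*y^3 - x*y + 1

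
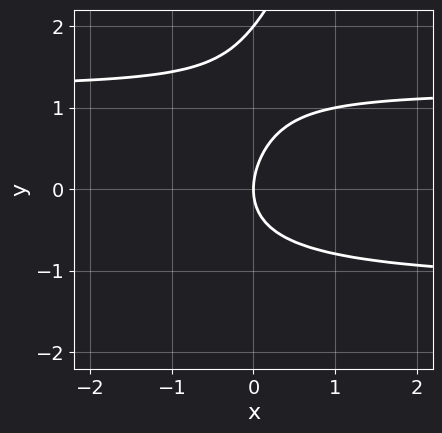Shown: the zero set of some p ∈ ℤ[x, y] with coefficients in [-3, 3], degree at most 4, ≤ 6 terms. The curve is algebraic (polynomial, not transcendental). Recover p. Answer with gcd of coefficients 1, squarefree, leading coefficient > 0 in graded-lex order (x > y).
2*x*y^2 - y^3 + 2*y^2 - 3*x

The degree is 3 — the shape is more complex than any degree-2 curve.
Reading off the gridlines: it crosses the x-axis at the gridline x = 0; the y-axis gridline crossings are at y ∈ {0, 2}.
Putting this together gives p.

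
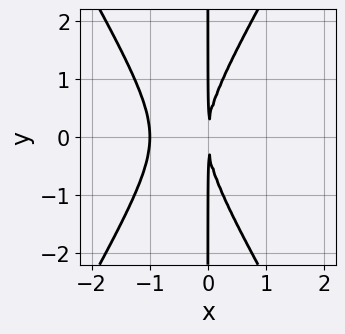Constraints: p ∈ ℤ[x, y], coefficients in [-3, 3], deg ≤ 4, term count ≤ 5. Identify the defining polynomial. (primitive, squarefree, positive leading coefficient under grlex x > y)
3*x^3 - x*y^2 + 3*x^2

The degree is 3 — the shape is more complex than any degree-2 curve.
Symmetries: mirror symmetry y ↦ −y ⇒ only even powers of y.
Against the integer gridlines: the visible y-axis segment lies entirely on the curve; it meets the x-axis at x = -1 (among the integer gridlines).
Solving for integer coefficients yields p as stated.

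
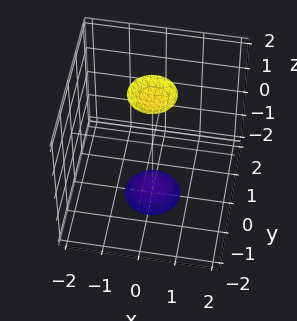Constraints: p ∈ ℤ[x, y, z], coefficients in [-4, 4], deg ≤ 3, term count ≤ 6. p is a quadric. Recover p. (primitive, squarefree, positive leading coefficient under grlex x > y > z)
3*x^2 + 3*y^2 - z^2 + 3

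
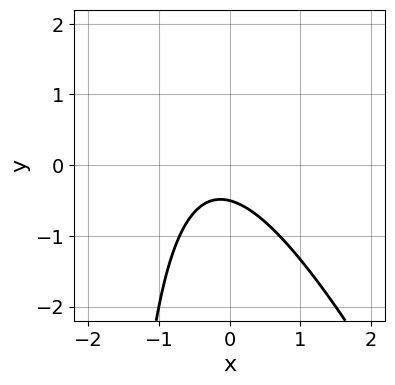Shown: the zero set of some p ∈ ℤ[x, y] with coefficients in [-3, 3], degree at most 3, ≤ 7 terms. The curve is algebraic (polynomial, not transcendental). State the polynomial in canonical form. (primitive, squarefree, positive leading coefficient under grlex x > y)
First, the degree is 2 — a generic line meets the curve in up to 2 points.
Next, from the visible intercepts: it misses every integer gridline on the x-axis.
Finally, putting this together gives p.

2*x^2 + x*y + x + 2*y + 1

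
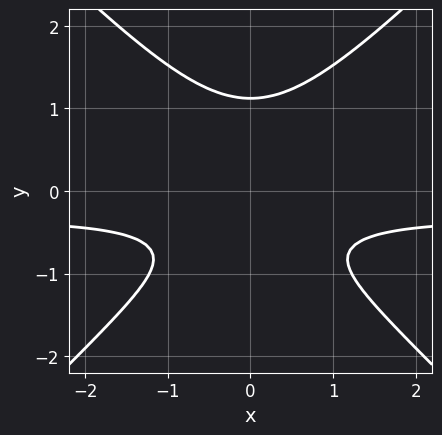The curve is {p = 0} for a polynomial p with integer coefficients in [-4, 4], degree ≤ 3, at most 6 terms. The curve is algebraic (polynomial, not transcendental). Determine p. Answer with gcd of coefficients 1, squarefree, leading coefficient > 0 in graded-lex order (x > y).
Degree: the shape is more complex than any degree-2 curve, so deg p = 3.
Symmetries: it's symmetric under x → −x, forcing even powers of x.
Reading off the gridlines: the curve avoids every integer x-axis point in the box.
Matching integer coefficients to the picture gives p.

3*x^2*y - 3*y^3 + x^2 + 2*y + 2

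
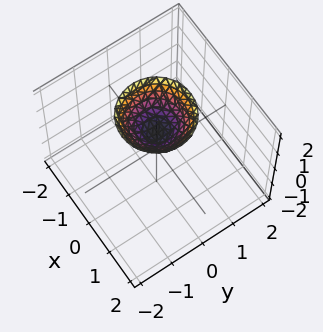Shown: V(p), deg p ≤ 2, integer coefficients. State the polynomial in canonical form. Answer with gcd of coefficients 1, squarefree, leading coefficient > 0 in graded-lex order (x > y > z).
x^2 + y^2 - z + 1

The degree is 2 — no degree-1 surface has this shape.
Symmetries: the surface is invariant under rotation about z: p = q(x² + y², z).
Against the integer gridlines: the surface avoids every integer x-axis point in the box; it crosses the z-axis at the gridline z = 1; a circular section at z = 2 has radius exactly 1; the surface avoids every integer y-axis point in the box.
Together with the visible shape, these determine p as stated.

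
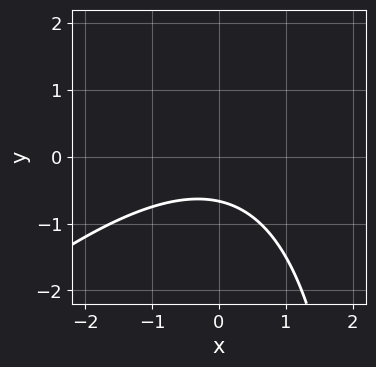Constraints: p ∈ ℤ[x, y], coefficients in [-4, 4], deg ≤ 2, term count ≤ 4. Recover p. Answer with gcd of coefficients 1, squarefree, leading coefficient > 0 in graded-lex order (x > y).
x^2 - x*y + 3*y + 2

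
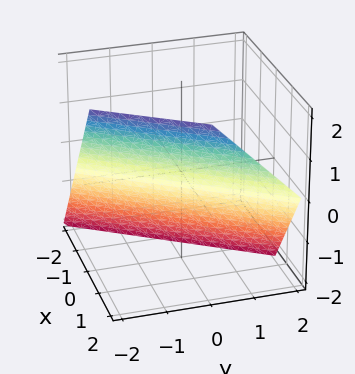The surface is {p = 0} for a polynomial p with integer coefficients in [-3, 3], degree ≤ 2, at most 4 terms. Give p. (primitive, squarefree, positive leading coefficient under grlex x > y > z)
(a) The degree is 1 — every cross-section is a straight line — this is a plane.
(b) Reading off the gridlines: one z-axis crossing is at z = -1; one y-axis crossing is at y = -1.
(c) Matching integer coefficients to the picture gives p.

3*x - 2*y - 2*z - 2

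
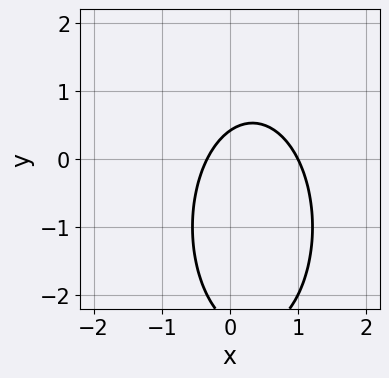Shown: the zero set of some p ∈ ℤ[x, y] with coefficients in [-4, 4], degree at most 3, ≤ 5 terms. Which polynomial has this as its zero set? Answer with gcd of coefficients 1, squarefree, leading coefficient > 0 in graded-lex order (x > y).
3*x^2 + y^2 - 2*x + 2*y - 1

First, degree: the shape is more complex than any degree-1 curve, so deg p = 2.
Next, observable constraints: it crosses the x-axis at the gridline x = 1.
Finally, solving for integer coefficients yields p as stated.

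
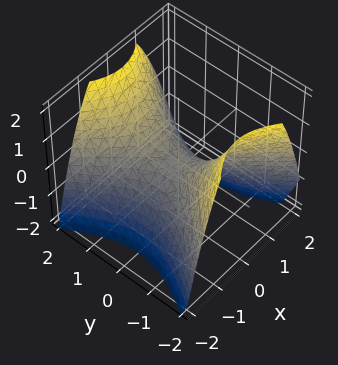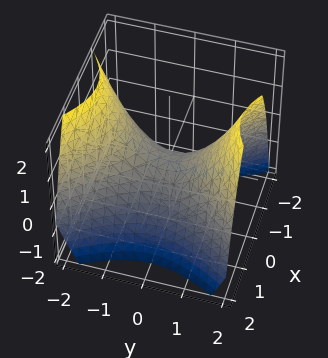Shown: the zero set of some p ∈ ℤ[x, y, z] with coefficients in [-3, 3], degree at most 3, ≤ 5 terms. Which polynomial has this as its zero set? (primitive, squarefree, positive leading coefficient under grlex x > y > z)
1. deg p = 2. A hyperbolic paraboloid; a quadric.
2. Symmetries: mirror symmetry x ↦ −x ⇒ only even powers of x; mirror symmetry y ↦ −y ⇒ only even powers of y.
3. Reading off the gridlines: it meets the z-axis at z = 0 (among the integer gridlines); it meets the y-axis at y = 0 (among the integer gridlines); one x-axis crossing is at x = 0.
4. Fitting integer coefficients to these (and the overall shape) gives p.

3*x^2 - 2*y^2 + 3*z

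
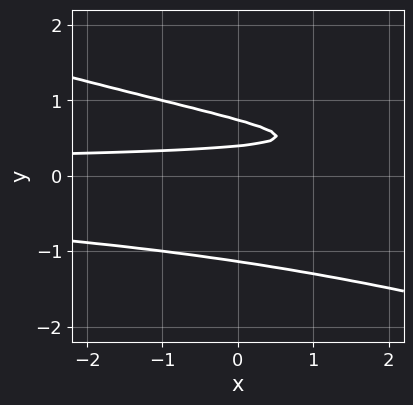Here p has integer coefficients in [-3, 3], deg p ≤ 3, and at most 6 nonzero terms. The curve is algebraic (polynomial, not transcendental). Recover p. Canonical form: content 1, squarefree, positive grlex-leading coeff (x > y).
First, deg p = 3.
Next, observable constraints: no x-intercept at any integer in the box.
Finally, together with the visible shape, these determine p as stated.

x*y^2 + 3*y^3 - 3*y + 1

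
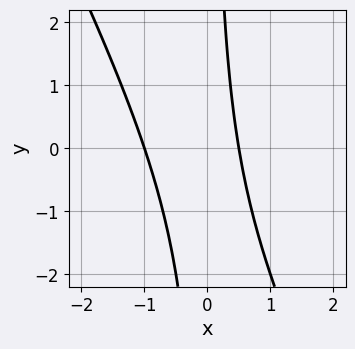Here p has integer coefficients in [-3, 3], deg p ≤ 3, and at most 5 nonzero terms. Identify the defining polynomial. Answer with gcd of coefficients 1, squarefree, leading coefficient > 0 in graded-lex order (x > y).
The degree is 2 — a generic line meets the curve in up to 2 points.
Against the integer gridlines: the curve avoids every integer y-axis point in the box; it meets the x-axis at x = -1 (among the integer gridlines).
Solving for integer coefficients yields p as stated.

2*x^2 + x*y + x - 1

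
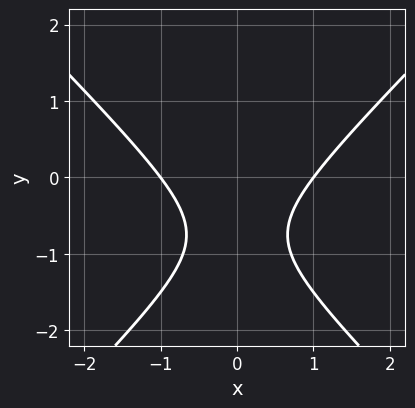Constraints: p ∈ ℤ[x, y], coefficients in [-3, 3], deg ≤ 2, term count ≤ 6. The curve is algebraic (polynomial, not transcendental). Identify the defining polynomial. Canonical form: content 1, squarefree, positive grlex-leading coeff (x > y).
2*x^2 - 2*y^2 - 3*y - 2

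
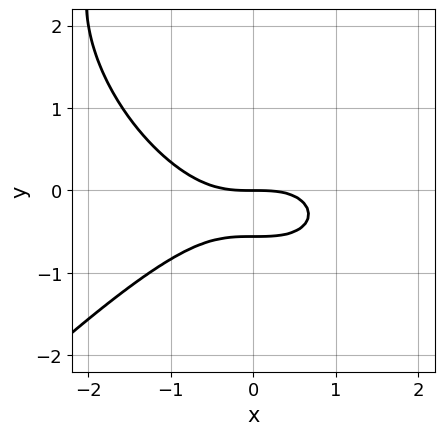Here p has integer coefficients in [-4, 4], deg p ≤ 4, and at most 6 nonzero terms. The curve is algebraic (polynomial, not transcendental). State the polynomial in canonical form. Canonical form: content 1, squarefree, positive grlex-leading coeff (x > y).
x^3 - y^3 + 3*y^2 + 2*y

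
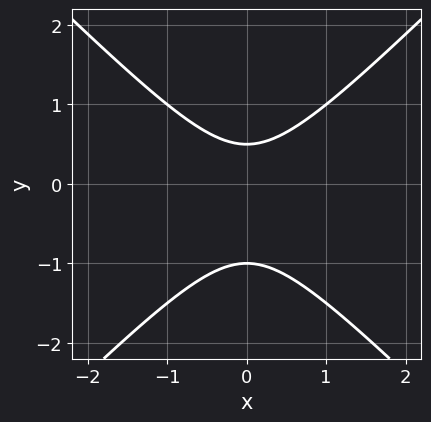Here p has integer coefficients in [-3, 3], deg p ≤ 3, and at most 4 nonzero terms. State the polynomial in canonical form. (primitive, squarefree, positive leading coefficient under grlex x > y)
First, the degree is 2 — no degree-1 curve has this shape.
Next, symmetries: it's symmetric under x → −x, forcing even powers of x.
Then, observable constraints: it meets the y-axis at y = -1 (among the integer gridlines); the curve avoids every integer x-axis point in the box.
Finally, matching integer coefficients to the picture gives p.

2*x^2 - 2*y^2 - y + 1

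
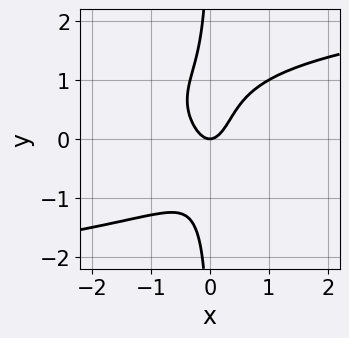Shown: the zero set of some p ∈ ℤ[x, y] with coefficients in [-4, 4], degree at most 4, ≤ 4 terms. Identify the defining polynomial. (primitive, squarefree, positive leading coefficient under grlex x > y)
deg p = 4. The shape is more complex than any degree-3 curve.
From the visible intercepts: it meets the x-axis at x = 0 (among the integer gridlines); one y-axis crossing is at y = 0.
Matching integer coefficients to the picture gives p.

2*x*y^3 - 3*x^2 + y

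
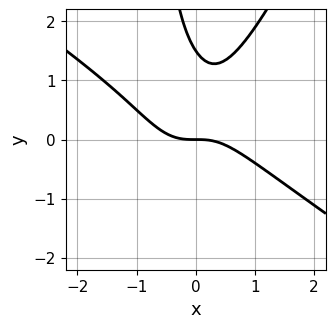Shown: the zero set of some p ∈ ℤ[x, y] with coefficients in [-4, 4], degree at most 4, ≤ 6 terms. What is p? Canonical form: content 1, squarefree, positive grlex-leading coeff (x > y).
3*x^3 + 3*x^2*y - 2*x*y^2 - 2*y^2 + 3*y

1. deg p = 3.
2. Checking where it meets the axes: it meets the y-axis at y = 0 (among the integer gridlines); one x-axis crossing is at x = 0.
3. The integer polynomial consistent with all of this is the stated p.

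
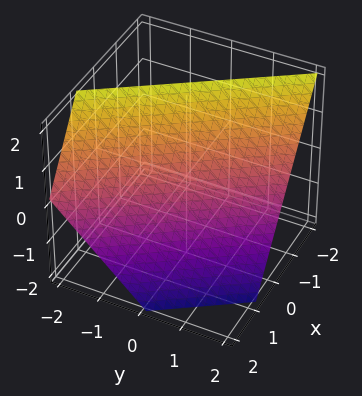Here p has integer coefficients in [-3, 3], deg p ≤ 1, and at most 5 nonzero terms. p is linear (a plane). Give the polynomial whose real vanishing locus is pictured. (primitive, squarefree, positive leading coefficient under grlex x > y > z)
3*x + 2*y + 2*z - 2

First, the degree is 1 — the surface is flat (a plane).
Next, observable constraints: it crosses the z-axis at the gridline z = 1; it crosses the y-axis at the gridline y = 1.
Finally, the integer polynomial consistent with all of this is the stated p.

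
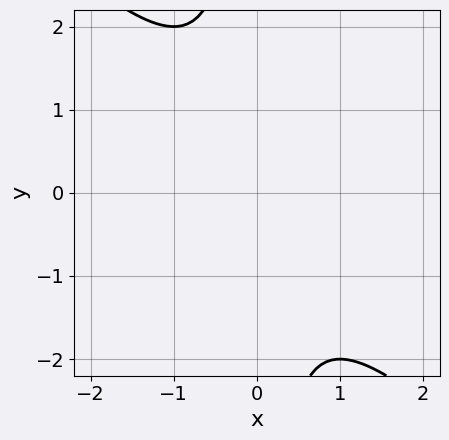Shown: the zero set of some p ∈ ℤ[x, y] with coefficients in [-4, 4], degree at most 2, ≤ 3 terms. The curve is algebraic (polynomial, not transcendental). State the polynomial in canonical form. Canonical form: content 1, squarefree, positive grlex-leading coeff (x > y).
(a) deg p = 2. No degree-1 curve has this shape.
(b) Against the integer gridlines: it misses every integer gridline on the y-axis; it misses every integer gridline on the x-axis.
(c) Together with the visible shape, these determine p as stated.

x^2 + x*y + 1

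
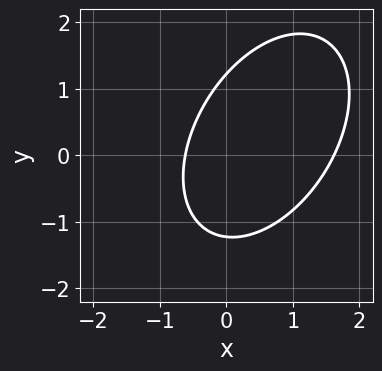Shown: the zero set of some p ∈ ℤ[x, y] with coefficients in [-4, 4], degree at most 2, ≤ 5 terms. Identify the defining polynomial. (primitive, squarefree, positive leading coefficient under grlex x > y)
First, degree: a generic line meets the curve in up to 2 points, so deg p = 2.
Finally, matching integer coefficients to the picture gives p.

3*x^2 - 2*x*y + 2*y^2 - 3*x - 3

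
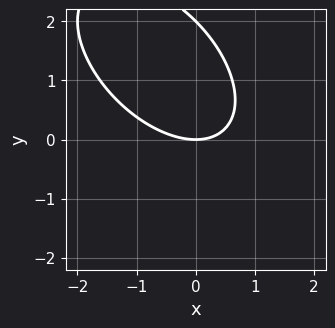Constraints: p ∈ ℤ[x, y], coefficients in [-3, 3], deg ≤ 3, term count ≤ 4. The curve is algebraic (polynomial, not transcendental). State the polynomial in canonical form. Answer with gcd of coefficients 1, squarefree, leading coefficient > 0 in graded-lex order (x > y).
x^2 + x*y + y^2 - 2*y

Degree: the shape is more complex than any degree-1 curve, so deg p = 2.
Against the integer gridlines: the y-axis gridline crossings are at y ∈ {0, 2}; one x-axis crossing is at x = 0.
Fitting integer coefficients to these (and the overall shape) gives p.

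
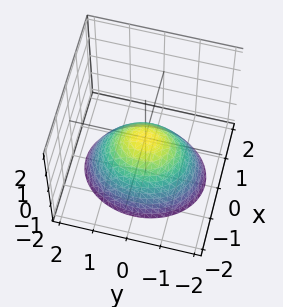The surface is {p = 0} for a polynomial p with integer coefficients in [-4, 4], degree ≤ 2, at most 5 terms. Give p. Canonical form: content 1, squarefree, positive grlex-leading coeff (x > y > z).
3*x^2 + 2*y^2 + 3*z

First, degree: a single bowl opening along one axis; a quadric, so deg p = 2.
Then, symmetries: the y ↦ −y reflection is a symmetry, so y appears only in even powers; it's symmetric under x → −x, forcing even powers of x.
Next, from the axis intercepts and sections: one x-axis crossing is at x = 0; it crosses the z-axis at the gridline z = 0; it meets the y-axis at y = 0 (among the integer gridlines).
Finally, solving for integer coefficients yields p as stated.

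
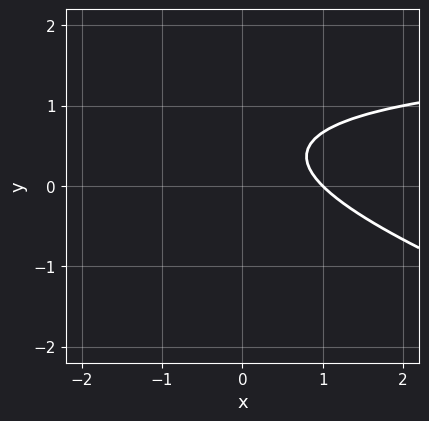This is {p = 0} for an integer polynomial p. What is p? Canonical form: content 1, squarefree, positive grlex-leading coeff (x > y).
The degree is 2 — the shape is more complex than any degree-1 curve.
Checking where it meets the axes: no y-intercept at any integer in the box; it crosses the x-axis at the gridline x = 1.
These observations pin down the coefficients.

x*y + 3*y^2 - 2*x - 3*y + 2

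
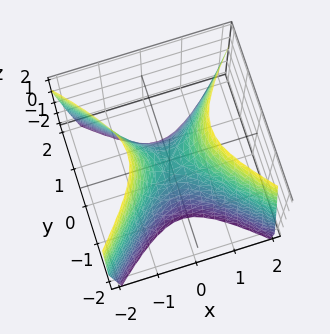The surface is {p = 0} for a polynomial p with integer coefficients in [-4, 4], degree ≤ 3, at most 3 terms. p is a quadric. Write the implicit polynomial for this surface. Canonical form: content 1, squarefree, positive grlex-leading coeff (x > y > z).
1. Degree: a hyperbolic paraboloid; a quadric, so deg p = 2.
2. Symmetries: it's symmetric under y → −y, forcing even powers of y; the x ↦ −x reflection is a symmetry, so x appears only in even powers.
3. Checking where it meets the axes: it meets the z-axis at z = 0 (among the integer gridlines); one x-axis crossing is at x = 0; one y-axis crossing is at y = 0.
4. Fitting integer coefficients to these (and the overall shape) gives p.

2*x^2 - 2*y^2 - z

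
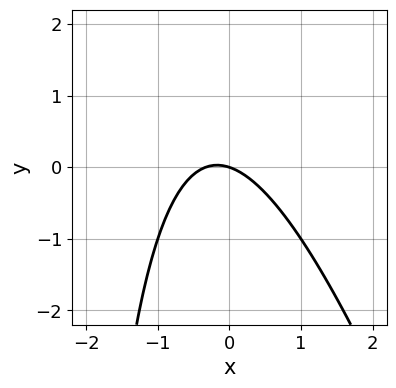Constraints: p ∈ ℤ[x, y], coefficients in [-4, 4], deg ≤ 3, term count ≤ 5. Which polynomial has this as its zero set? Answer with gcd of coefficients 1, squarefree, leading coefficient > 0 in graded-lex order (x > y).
1. The degree is 2 — no degree-1 curve has this shape.
2. From the visible intercepts: it crosses the y-axis at the gridline y = 0; it meets the x-axis at x = 0 (among the integer gridlines).
3. Assembling these constraints gives the stated polynomial.

3*x^2 + x*y + x + 3*y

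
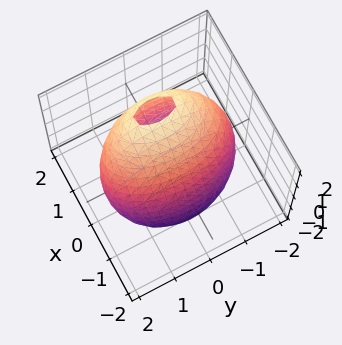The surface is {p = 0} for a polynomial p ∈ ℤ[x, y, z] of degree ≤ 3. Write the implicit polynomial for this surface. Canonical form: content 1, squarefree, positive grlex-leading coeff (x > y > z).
(a) The degree is 2 — the shape is more complex than any degree-1 surface.
(b) Reading off the gridlines: the x-axis gridline crossings are at x ∈ {-1, 1}.
(c) These observations pin down the coefficients.

3*x^2 - 2*x*z + y^2 + z^2 - 3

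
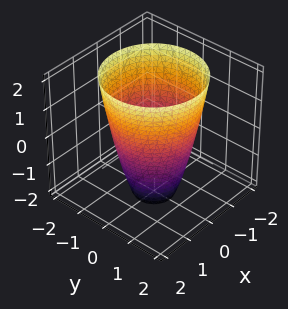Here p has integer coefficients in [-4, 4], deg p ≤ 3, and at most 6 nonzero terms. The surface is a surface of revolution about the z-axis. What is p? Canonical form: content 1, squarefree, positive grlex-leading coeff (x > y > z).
2*x^2 + 2*y^2 - z - 3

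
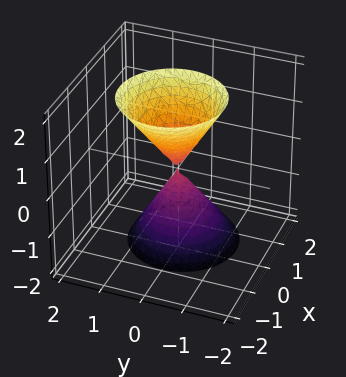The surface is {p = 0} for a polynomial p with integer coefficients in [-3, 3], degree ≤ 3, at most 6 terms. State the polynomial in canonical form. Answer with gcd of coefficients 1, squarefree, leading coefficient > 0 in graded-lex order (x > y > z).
3*x^2 + x*z + 3*y^2 - z^2

(a) There are 2 components. Treating them together as one polynomial.
(b) The degree is 2 — no degree-1 surface has this shape.
(c) Against the integer gridlines: it meets the y-axis at y = 0 (among the integer gridlines); one z-axis crossing is at z = 0; it meets the x-axis at x = 0 (among the integer gridlines).
(d) Putting this together gives p.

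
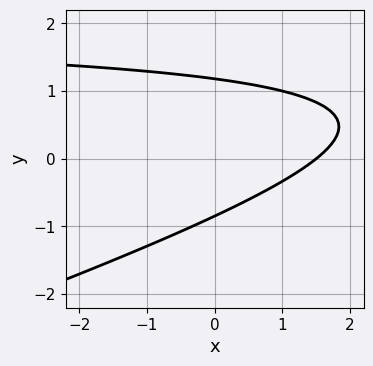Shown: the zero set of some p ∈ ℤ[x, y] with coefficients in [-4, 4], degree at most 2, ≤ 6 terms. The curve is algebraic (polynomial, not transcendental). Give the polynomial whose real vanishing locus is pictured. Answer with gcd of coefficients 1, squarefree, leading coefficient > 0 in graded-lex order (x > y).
x*y - 3*y^2 - 2*x + y + 3

1. The degree is 2 — a generic line meets the curve in up to 2 points.
2. Matching integer coefficients to the picture gives p.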